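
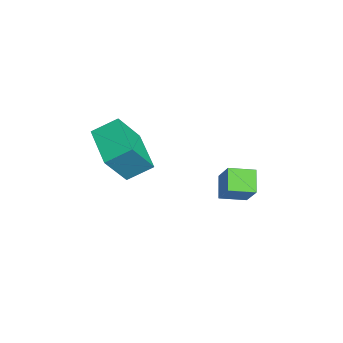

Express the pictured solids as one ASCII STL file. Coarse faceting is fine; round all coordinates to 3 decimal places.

solid 
facet normal -0.595 -0.215 -0.774
outer loop
vertex -0.089 1.67 -2.877
vertex -0.204 2.822 -3.109
vertex 0.828 1.622 -3.569
endloop
endfacet
facet normal 0.097 -0.976 0.196
outer loop
vertex 1.704 1.938 -2.431
vertex -0.089 1.67 -2.877
vertex 0.828 1.622 -3.569
endloop
endfacet
facet normal -0.595 -0.215 -0.774
outer loop
vertex 0.828 1.622 -3.569
vertex -0.204 2.822 -3.109
vertex 0.714 2.773 -3.801
endloop
endfacet
facet normal 0.797 -0.042 -0.602
outer loop
vertex 0.714 2.773 -3.801
vertex 1.704 1.938 -2.431
vertex 0.828 1.622 -3.569
endloop
endfacet
facet normal -0.797 0.042 0.602
outer loop
vertex -0.089 1.67 -2.877
vertex 0.672 3.138 -1.971
vertex -0.204 2.822 -3.109
endloop
endfacet
facet normal 0.097 -0.976 0.197
outer loop
vertex 0.786 1.987 -1.739
vertex -0.089 1.67 -2.877
vertex 1.704 1.938 -2.431
endloop
endfacet
facet normal -0.798 0.042 0.602
outer loop
vertex 0.786 1.987 -1.739
vertex 0.672 3.138 -1.971
vertex -0.089 1.67 -2.877
endloop
endfacet
facet normal -0.096 0.976 -0.197
outer loop
vertex -0.204 2.822 -3.109
vertex 0.672 3.138 -1.971
vertex 0.714 2.773 -3.801
endloop
endfacet
facet normal 0.798 -0.042 -0.602
outer loop
vertex 1.589 3.09 -2.663
vertex 1.704 1.938 -2.431
vertex 0.714 2.773 -3.801
endloop
endfacet
facet normal -0.097 0.976 -0.197
outer loop
vertex 0.714 2.773 -3.801
vertex 0.672 3.138 -1.971
vertex 1.589 3.09 -2.663
endloop
endfacet
facet normal 0.595 0.215 0.774
outer loop
vertex 1.589 3.09 -2.663
vertex 0.786 1.987 -1.739
vertex 1.704 1.938 -2.431
endloop
endfacet
facet normal 0.595 0.215 0.774
outer loop
vertex 0.672 3.138 -1.971
vertex 0.786 1.987 -1.739
vertex 1.589 3.09 -2.663
endloop
endfacet
facet normal -0.929 -0.263 0.262
outer loop
vertex 2.74 -3.427 1.969
vertex 2.621 -2.371 2.607
vertex 2.088 -2.602 0.483
endloop
endfacet
facet normal 0.096 -0.852 -0.515
outer loop
vertex 3.899 -2.089 -0.027
vertex 2.74 -3.427 1.969
vertex 2.088 -2.602 0.483
endloop
endfacet
facet normal -0.929 -0.263 0.262
outer loop
vertex 2.088 -2.602 0.483
vertex 2.621 -2.371 2.607
vertex 1.969 -1.546 1.122
endloop
endfacet
facet normal -0.358 0.453 -0.816
outer loop
vertex 1.969 -1.546 1.122
vertex 3.899 -2.089 -0.027
vertex 2.088 -2.602 0.483
endloop
endfacet
facet normal 0.358 -0.453 0.816
outer loop
vertex 2.74 -3.427 1.969
vertex 4.432 -1.858 2.097
vertex 2.621 -2.371 2.607
endloop
endfacet
facet normal 0.096 -0.852 -0.515
outer loop
vertex 4.551 -2.914 1.458
vertex 2.74 -3.427 1.969
vertex 3.899 -2.089 -0.027
endloop
endfacet
facet normal 0.359 -0.453 0.816
outer loop
vertex 4.551 -2.914 1.458
vertex 4.432 -1.858 2.097
vertex 2.74 -3.427 1.969
endloop
endfacet
facet normal -0.096 0.852 0.515
outer loop
vertex 2.621 -2.371 2.607
vertex 4.432 -1.858 2.097
vertex 1.969 -1.546 1.122
endloop
endfacet
facet normal -0.359 0.453 -0.816
outer loop
vertex 3.78 -1.033 0.611
vertex 3.899 -2.089 -0.027
vertex 1.969 -1.546 1.122
endloop
endfacet
facet normal -0.096 0.852 0.515
outer loop
vertex 1.969 -1.546 1.122
vertex 4.432 -1.858 2.097
vertex 3.78 -1.033 0.611
endloop
endfacet
facet normal 0.929 0.263 -0.262
outer loop
vertex 3.78 -1.033 0.611
vertex 4.551 -2.914 1.458
vertex 3.899 -2.089 -0.027
endloop
endfacet
facet normal 0.929 0.263 -0.262
outer loop
vertex 4.432 -1.858 2.097
vertex 4.551 -2.914 1.458
vertex 3.78 -1.033 0.611
endloop
endfacet

endsolid


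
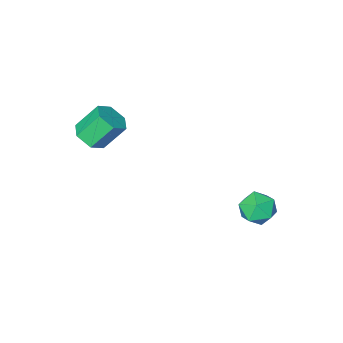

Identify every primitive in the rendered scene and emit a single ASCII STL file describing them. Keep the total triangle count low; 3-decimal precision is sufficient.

solid 
facet normal 0.569 -0.274 -0.776
outer loop
vertex 3.095 -0.234 3.541
vertex 2.52 -0.338 3.156
vertex 2.829 0.29 3.161
endloop
endfacet
facet normal 0.729 0.604 0.322
outer loop
vertex 3.095 -0.234 3.541
vertex 2.829 0.29 3.161
vertex 2.355 0.122 4.549
endloop
endfacet
facet normal 0.729 0.604 0.322
outer loop
vertex 2.355 0.122 4.549
vertex 2.829 0.29 3.161
vertex 2.089 0.646 4.169
endloop
endfacet
facet normal -0.569 0.274 0.776
outer loop
vertex 2.355 0.122 4.549
vertex 2.089 0.646 4.169
vertex 1.78 0.018 4.164
endloop
endfacet
facet normal 0.569 -0.274 -0.776
outer loop
vertex 2.829 0.29 3.161
vertex 2.52 -0.338 3.156
vertex 2.254 0.186 2.776
endloop
endfacet
facet normal 0.035 0.950 -0.310
outer loop
vertex 2.829 0.29 3.161
vertex 2.254 0.186 2.776
vertex 2.089 0.646 4.169
endloop
endfacet
facet normal 0.035 0.950 -0.310
outer loop
vertex 2.089 0.646 4.169
vertex 2.254 0.186 2.776
vertex 1.514 0.542 3.784
endloop
endfacet
facet normal -0.569 0.274 0.776
outer loop
vertex 2.089 0.646 4.169
vertex 1.514 0.542 3.784
vertex 1.78 0.018 4.164
endloop
endfacet
facet normal 0.569 -0.274 -0.776
outer loop
vertex 2.254 0.186 2.776
vertex 2.52 -0.338 3.156
vertex 1.945 -0.442 2.771
endloop
endfacet
facet normal -0.694 0.346 -0.632
outer loop
vertex 2.254 0.186 2.776
vertex 1.945 -0.442 2.771
vertex 1.514 0.542 3.784
endloop
endfacet
facet normal -0.694 0.346 -0.632
outer loop
vertex 1.514 0.542 3.784
vertex 1.945 -0.442 2.771
vertex 1.205 -0.086 3.779
endloop
endfacet
facet normal -0.569 0.274 0.776
outer loop
vertex 1.514 0.542 3.784
vertex 1.205 -0.086 3.779
vertex 1.78 0.018 4.164
endloop
endfacet
facet normal 0.569 -0.274 -0.776
outer loop
vertex 1.945 -0.442 2.771
vertex 2.52 -0.338 3.156
vertex 2.211 -0.966 3.151
endloop
endfacet
facet normal -0.729 -0.604 -0.322
outer loop
vertex 1.945 -0.442 2.771
vertex 2.211 -0.966 3.151
vertex 1.205 -0.086 3.779
endloop
endfacet
facet normal -0.729 -0.604 -0.322
outer loop
vertex 1.205 -0.086 3.779
vertex 2.211 -0.966 3.151
vertex 1.471 -0.61 4.159
endloop
endfacet
facet normal -0.569 0.274 0.776
outer loop
vertex 1.205 -0.086 3.779
vertex 1.471 -0.61 4.159
vertex 1.78 0.018 4.164
endloop
endfacet
facet normal 0.569 -0.274 -0.776
outer loop
vertex 2.211 -0.966 3.151
vertex 2.52 -0.338 3.156
vertex 2.786 -0.862 3.536
endloop
endfacet
facet normal -0.035 -0.950 0.310
outer loop
vertex 2.211 -0.966 3.151
vertex 2.786 -0.862 3.536
vertex 1.471 -0.61 4.159
endloop
endfacet
facet normal -0.035 -0.950 0.310
outer loop
vertex 1.471 -0.61 4.159
vertex 2.786 -0.862 3.536
vertex 2.046 -0.506 4.544
endloop
endfacet
facet normal -0.569 0.274 0.776
outer loop
vertex 1.471 -0.61 4.159
vertex 2.046 -0.506 4.544
vertex 1.78 0.018 4.164
endloop
endfacet
facet normal 0.569 -0.274 -0.776
outer loop
vertex 2.786 -0.862 3.536
vertex 2.52 -0.338 3.156
vertex 3.095 -0.234 3.541
endloop
endfacet
facet normal 0.694 -0.346 0.632
outer loop
vertex 2.786 -0.862 3.536
vertex 3.095 -0.234 3.541
vertex 2.046 -0.506 4.544
endloop
endfacet
facet normal 0.694 -0.346 0.632
outer loop
vertex 2.046 -0.506 4.544
vertex 3.095 -0.234 3.541
vertex 2.355 0.122 4.549
endloop
endfacet
facet normal -0.569 0.274 0.776
outer loop
vertex 2.046 -0.506 4.544
vertex 2.355 0.122 4.549
vertex 1.78 0.018 4.164
endloop
endfacet
facet normal -0.661 -0.245 0.709
outer loop
vertex -2.73 3.69 0.118
vertex -2.884 3.004 -0.262
vertex -2.305 3.034 0.288
endloop
endfacet
facet normal -0.140 0.162 0.977
outer loop
vertex -2.73 3.69 0.118
vertex -2.305 3.034 0.288
vertex -1.94 3.742 0.223
endloop
endfacet
facet normal -0.133 0.778 0.614
outer loop
vertex -2.73 3.69 0.118
vertex -1.94 3.742 0.223
vertex -2.292 4.148 -0.368
endloop
endfacet
facet normal -0.650 0.750 0.122
outer loop
vertex -2.73 3.69 0.118
vertex -2.292 4.148 -0.368
vertex -2.875 3.692 -0.668
endloop
endfacet
facet normal -0.976 0.119 0.180
outer loop
vertex -2.73 3.69 0.118
vertex -2.875 3.692 -0.668
vertex -2.884 3.004 -0.262
endloop
endfacet
facet normal 0.480 -0.169 0.861
outer loop
vertex -1.94 3.742 0.223
vertex -2.305 3.034 0.288
vertex -1.605 3.088 -0.092
endloop
endfacet
facet normal -0.363 -0.828 0.427
outer loop
vertex -2.305 3.034 0.288
vertex -2.884 3.004 -0.262
vertex -2.188 2.632 -0.392
endloop
endfacet
facet normal -0.872 -0.241 -0.427
outer loop
vertex -2.884 3.004 -0.262
vertex -2.875 3.692 -0.668
vertex -2.54 3.038 -0.983
endloop
endfacet
facet normal -0.343 0.782 -0.521
outer loop
vertex -2.875 3.692 -0.668
vertex -2.292 4.148 -0.368
vertex -2.175 3.746 -1.048
endloop
endfacet
facet normal 0.493 0.826 0.274
outer loop
vertex -2.292 4.148 -0.368
vertex -1.94 3.742 0.223
vertex -1.596 3.776 -0.498
endloop
endfacet
facet normal 0.650 -0.750 -0.122
outer loop
vertex -1.75 3.09 -0.878
vertex -1.605 3.088 -0.092
vertex -2.188 2.632 -0.392
endloop
endfacet
facet normal 0.133 -0.778 -0.614
outer loop
vertex -1.75 3.09 -0.878
vertex -2.188 2.632 -0.392
vertex -2.54 3.038 -0.983
endloop
endfacet
facet normal 0.140 -0.162 -0.977
outer loop
vertex -1.75 3.09 -0.878
vertex -2.54 3.038 -0.983
vertex -2.175 3.746 -1.048
endloop
endfacet
facet normal 0.661 0.245 -0.709
outer loop
vertex -1.75 3.09 -0.878
vertex -2.175 3.746 -1.048
vertex -1.596 3.776 -0.498
endloop
endfacet
facet normal 0.976 -0.119 -0.180
outer loop
vertex -1.75 3.09 -0.878
vertex -1.596 3.776 -0.498
vertex -1.605 3.088 -0.092
endloop
endfacet
facet normal 0.343 -0.782 0.521
outer loop
vertex -2.188 2.632 -0.392
vertex -1.605 3.088 -0.092
vertex -2.305 3.034 0.288
endloop
endfacet
facet normal -0.493 -0.826 -0.274
outer loop
vertex -2.54 3.038 -0.983
vertex -2.188 2.632 -0.392
vertex -2.884 3.004 -0.262
endloop
endfacet
facet normal -0.480 0.169 -0.861
outer loop
vertex -2.175 3.746 -1.048
vertex -2.54 3.038 -0.983
vertex -2.875 3.692 -0.668
endloop
endfacet
facet normal 0.363 0.828 -0.427
outer loop
vertex -1.596 3.776 -0.498
vertex -2.175 3.746 -1.048
vertex -2.292 4.148 -0.368
endloop
endfacet
facet normal 0.872 0.241 0.427
outer loop
vertex -1.605 3.088 -0.092
vertex -1.596 3.776 -0.498
vertex -1.94 3.742 0.223
endloop
endfacet

endsolid


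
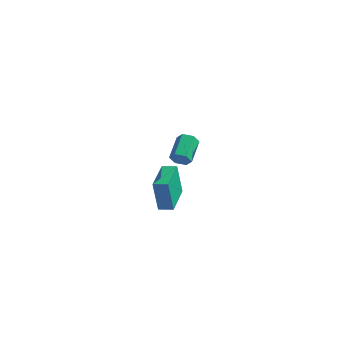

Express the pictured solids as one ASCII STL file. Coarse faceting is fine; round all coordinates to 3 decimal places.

solid 
facet normal -0.959 -0.229 -0.166
outer loop
vertex 2.891 -4.887 4.949
vertex 2.422 -2.824 4.815
vertex 3.243 -4.935 2.98
endloop
endfacet
facet normal 0.221 -0.973 0.063
outer loop
vertex 4.078 -4.736 3.125
vertex 2.891 -4.887 4.949
vertex 3.243 -4.935 2.98
endloop
endfacet
facet normal -0.959 -0.228 -0.166
outer loop
vertex 3.243 -4.935 2.98
vertex 2.422 -2.824 4.815
vertex 2.775 -2.872 2.847
endloop
endfacet
facet normal 0.176 -0.023 -0.984
outer loop
vertex 2.775 -2.872 2.847
vertex 4.078 -4.736 3.125
vertex 3.243 -4.935 2.98
endloop
endfacet
facet normal -0.177 0.024 0.984
outer loop
vertex 2.891 -4.887 4.949
vertex 3.257 -2.625 4.96
vertex 2.422 -2.824 4.815
endloop
endfacet
facet normal 0.221 -0.973 0.063
outer loop
vertex 3.725 -4.688 5.093
vertex 2.891 -4.887 4.949
vertex 4.078 -4.736 3.125
endloop
endfacet
facet normal -0.176 0.024 0.984
outer loop
vertex 3.725 -4.688 5.093
vertex 3.257 -2.625 4.96
vertex 2.891 -4.887 4.949
endloop
endfacet
facet normal -0.221 0.973 -0.063
outer loop
vertex 2.422 -2.824 4.815
vertex 3.257 -2.625 4.96
vertex 2.775 -2.872 2.847
endloop
endfacet
facet normal 0.176 -0.024 -0.984
outer loop
vertex 3.609 -2.673 2.991
vertex 4.078 -4.736 3.125
vertex 2.775 -2.872 2.847
endloop
endfacet
facet normal -0.221 0.973 -0.063
outer loop
vertex 2.775 -2.872 2.847
vertex 3.257 -2.625 4.96
vertex 3.609 -2.673 2.991
endloop
endfacet
facet normal 0.959 0.229 0.166
outer loop
vertex 3.609 -2.673 2.991
vertex 3.725 -4.688 5.093
vertex 4.078 -4.736 3.125
endloop
endfacet
facet normal 0.959 0.228 0.166
outer loop
vertex 3.257 -2.625 4.96
vertex 3.725 -4.688 5.093
vertex 3.609 -2.673 2.991
endloop
endfacet
facet normal 0.165 -0.925 -0.342
outer loop
vertex 1.306 2.599 1.433
vertex 0.884 2.721 0.9
vertex 1.558 2.861 0.847
endloop
endfacet
facet normal 0.916 0.015 0.401
outer loop
vertex 1.306 2.599 1.433
vertex 1.558 2.861 0.847
vertex 1.017 4.217 2.032
endloop
endfacet
facet normal 0.916 0.015 0.401
outer loop
vertex 1.017 4.217 2.032
vertex 1.558 2.861 0.847
vertex 1.269 4.479 1.446
endloop
endfacet
facet normal -0.165 0.925 0.343
outer loop
vertex 1.017 4.217 2.032
vertex 1.269 4.479 1.446
vertex 0.596 4.339 1.5
endloop
endfacet
facet normal 0.165 -0.925 -0.342
outer loop
vertex 1.558 2.861 0.847
vertex 0.884 2.721 0.9
vertex 1.137 2.983 0.314
endloop
endfacet
facet normal 0.775 0.336 -0.535
outer loop
vertex 1.558 2.861 0.847
vertex 1.137 2.983 0.314
vertex 1.269 4.479 1.446
endloop
endfacet
facet normal 0.775 0.336 -0.535
outer loop
vertex 1.269 4.479 1.446
vertex 1.137 2.983 0.314
vertex 0.848 4.601 0.913
endloop
endfacet
facet normal -0.165 0.925 0.342
outer loop
vertex 1.269 4.479 1.446
vertex 0.848 4.601 0.913
vertex 0.596 4.339 1.5
endloop
endfacet
facet normal 0.165 -0.925 -0.342
outer loop
vertex 1.137 2.983 0.314
vertex 0.884 2.721 0.9
vertex 0.463 2.843 0.368
endloop
endfacet
facet normal -0.142 0.321 -0.936
outer loop
vertex 1.137 2.983 0.314
vertex 0.463 2.843 0.368
vertex 0.848 4.601 0.913
endloop
endfacet
facet normal -0.142 0.321 -0.936
outer loop
vertex 0.848 4.601 0.913
vertex 0.463 2.843 0.368
vertex 0.174 4.461 0.967
endloop
endfacet
facet normal -0.165 0.925 0.342
outer loop
vertex 0.848 4.601 0.913
vertex 0.174 4.461 0.967
vertex 0.596 4.339 1.5
endloop
endfacet
facet normal 0.165 -0.925 -0.343
outer loop
vertex 0.463 2.843 0.368
vertex 0.884 2.721 0.9
vertex 0.211 2.581 0.954
endloop
endfacet
facet normal -0.916 -0.015 -0.401
outer loop
vertex 0.463 2.843 0.368
vertex 0.211 2.581 0.954
vertex 0.174 4.461 0.967
endloop
endfacet
facet normal -0.916 -0.015 -0.401
outer loop
vertex 0.174 4.461 0.967
vertex 0.211 2.581 0.954
vertex -0.078 4.199 1.553
endloop
endfacet
facet normal -0.165 0.925 0.342
outer loop
vertex 0.174 4.461 0.967
vertex -0.078 4.199 1.553
vertex 0.596 4.339 1.5
endloop
endfacet
facet normal 0.165 -0.925 -0.342
outer loop
vertex 0.211 2.581 0.954
vertex 0.884 2.721 0.9
vertex 0.632 2.459 1.487
endloop
endfacet
facet normal -0.775 -0.336 0.535
outer loop
vertex 0.211 2.581 0.954
vertex 0.632 2.459 1.487
vertex -0.078 4.199 1.553
endloop
endfacet
facet normal -0.775 -0.336 0.535
outer loop
vertex -0.078 4.199 1.553
vertex 0.632 2.459 1.487
vertex 0.343 4.077 2.086
endloop
endfacet
facet normal -0.165 0.925 0.342
outer loop
vertex -0.078 4.199 1.553
vertex 0.343 4.077 2.086
vertex 0.596 4.339 1.5
endloop
endfacet
facet normal 0.165 -0.925 -0.342
outer loop
vertex 0.632 2.459 1.487
vertex 0.884 2.721 0.9
vertex 1.306 2.599 1.433
endloop
endfacet
facet normal 0.142 -0.321 0.936
outer loop
vertex 0.632 2.459 1.487
vertex 1.306 2.599 1.433
vertex 0.343 4.077 2.086
endloop
endfacet
facet normal 0.142 -0.321 0.936
outer loop
vertex 0.343 4.077 2.086
vertex 1.306 2.599 1.433
vertex 1.017 4.217 2.032
endloop
endfacet
facet normal -0.165 0.925 0.342
outer loop
vertex 0.343 4.077 2.086
vertex 1.017 4.217 2.032
vertex 0.596 4.339 1.5
endloop
endfacet

endsolid


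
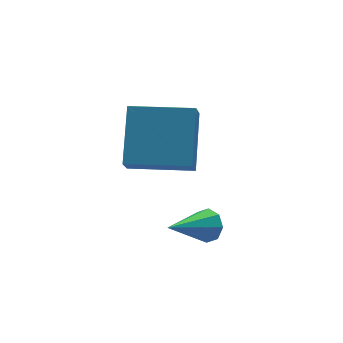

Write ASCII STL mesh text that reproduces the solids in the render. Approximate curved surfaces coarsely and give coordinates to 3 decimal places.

solid 
facet normal 0.861 0.155 -0.484
outer loop
vertex 2.061 -3.758 0.711
vertex 1.751 -3.612 0.206
vertex 1.965 -3.302 0.686
endloop
endfacet
facet normal 0.185 0.093 0.978
outer loop
vertex 2.061 -3.758 0.711
vertex 1.965 -3.302 0.686
vertex 0.209 -3.888 1.074
endloop
endfacet
facet normal 0.861 0.156 -0.484
outer loop
vertex 1.965 -3.302 0.686
vertex 1.751 -3.612 0.206
vertex 1.743 -3.027 0.38
endloop
endfacet
facet normal -0.083 0.711 0.699
outer loop
vertex 1.965 -3.302 0.686
vertex 1.743 -3.027 0.38
vertex 0.209 -3.888 1.074
endloop
endfacet
facet normal 0.861 0.156 -0.484
outer loop
vertex 1.743 -3.027 0.38
vertex 1.751 -3.612 0.206
vertex 1.526 -3.095 -0.028
endloop
endfacet
facet normal -0.455 0.886 0.094
outer loop
vertex 1.743 -3.027 0.38
vertex 1.526 -3.095 -0.028
vertex 0.209 -3.888 1.074
endloop
endfacet
facet normal 0.860 0.154 -0.486
outer loop
vertex 1.526 -3.095 -0.028
vertex 1.751 -3.612 0.206
vertex 1.44 -3.466 -0.298
endloop
endfacet
facet normal -0.711 0.514 -0.480
outer loop
vertex 1.526 -3.095 -0.028
vertex 1.44 -3.466 -0.298
vertex 0.209 -3.888 1.074
endloop
endfacet
facet normal 0.860 0.154 -0.486
outer loop
vertex 1.44 -3.466 -0.298
vertex 1.751 -3.612 0.206
vertex 1.536 -3.922 -0.273
endloop
endfacet
facet normal -0.702 -0.186 -0.687
outer loop
vertex 1.44 -3.466 -0.298
vertex 1.536 -3.922 -0.273
vertex 0.209 -3.888 1.074
endloop
endfacet
facet normal 0.860 0.154 -0.486
outer loop
vertex 1.536 -3.922 -0.273
vertex 1.751 -3.612 0.206
vertex 1.758 -4.197 0.033
endloop
endfacet
facet normal -0.434 -0.804 -0.407
outer loop
vertex 1.536 -3.922 -0.273
vertex 1.758 -4.197 0.033
vertex 0.209 -3.888 1.074
endloop
endfacet
facet normal 0.861 0.154 -0.485
outer loop
vertex 1.758 -4.197 0.033
vertex 1.751 -3.612 0.206
vertex 1.975 -4.129 0.44
endloop
endfacet
facet normal -0.063 -0.978 0.197
outer loop
vertex 1.758 -4.197 0.033
vertex 1.975 -4.129 0.44
vertex 0.209 -3.888 1.074
endloop
endfacet
facet normal 0.861 0.154 -0.484
outer loop
vertex 1.975 -4.129 0.44
vertex 1.751 -3.612 0.206
vertex 2.061 -3.758 0.711
endloop
endfacet
facet normal 0.194 -0.608 0.770
outer loop
vertex 1.975 -4.129 0.44
vertex 2.061 -3.758 0.711
vertex 0.209 -3.888 1.074
endloop
endfacet
facet normal -0.404 -0.495 0.769
outer loop
vertex 2.97 -0.85 3.242
vertex 1.245 0.414 3.149
vertex 2.03 -2.233 1.859
endloop
endfacet
facet normal 0.805 -0.591 0.044
outer loop
vertex 2.455 -1.714 1.051
vertex 2.97 -0.85 3.242
vertex 2.03 -2.233 1.859
endloop
endfacet
facet normal -0.404 -0.495 0.769
outer loop
vertex 2.03 -2.233 1.859
vertex 1.245 0.414 3.149
vertex 0.306 -0.97 1.766
endloop
endfacet
facet normal -0.433 -0.638 -0.637
outer loop
vertex 0.306 -0.97 1.766
vertex 2.455 -1.714 1.051
vertex 2.03 -2.233 1.859
endloop
endfacet
facet normal 0.433 0.638 0.637
outer loop
vertex 2.97 -0.85 3.242
vertex 1.67 0.933 2.341
vertex 1.245 0.414 3.149
endloop
endfacet
facet normal 0.806 -0.590 0.043
outer loop
vertex 3.394 -0.33 2.434
vertex 2.97 -0.85 3.242
vertex 2.455 -1.714 1.051
endloop
endfacet
facet normal 0.433 0.638 0.637
outer loop
vertex 3.394 -0.33 2.434
vertex 1.67 0.933 2.341
vertex 2.97 -0.85 3.242
endloop
endfacet
facet normal -0.806 0.591 -0.044
outer loop
vertex 1.245 0.414 3.149
vertex 1.67 0.933 2.341
vertex 0.306 -0.97 1.766
endloop
endfacet
facet normal -0.433 -0.638 -0.637
outer loop
vertex 0.73 -0.45 0.958
vertex 2.455 -1.714 1.051
vertex 0.306 -0.97 1.766
endloop
endfacet
facet normal -0.806 0.591 -0.043
outer loop
vertex 0.306 -0.97 1.766
vertex 1.67 0.933 2.341
vertex 0.73 -0.45 0.958
endloop
endfacet
facet normal 0.404 0.495 -0.769
outer loop
vertex 0.73 -0.45 0.958
vertex 3.394 -0.33 2.434
vertex 2.455 -1.714 1.051
endloop
endfacet
facet normal 0.404 0.495 -0.769
outer loop
vertex 1.67 0.933 2.341
vertex 3.394 -0.33 2.434
vertex 0.73 -0.45 0.958
endloop
endfacet

endsolid


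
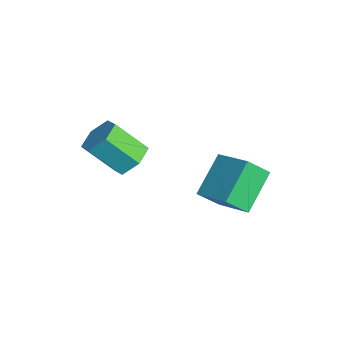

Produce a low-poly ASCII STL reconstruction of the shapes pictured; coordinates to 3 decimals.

solid 
facet normal -0.854 -0.368 -0.368
outer loop
vertex 2.27 2.159 3.806
vertex 2.264 3.05 2.93
vertex 3.291 0.989 2.609
endloop
endfacet
facet normal 0.005 -0.713 0.701
outer loop
vertex 4.776 1.63 3.25
vertex 2.27 2.159 3.806
vertex 3.291 0.989 2.609
endloop
endfacet
facet normal -0.854 -0.368 -0.368
outer loop
vertex 3.291 0.989 2.609
vertex 2.264 3.05 2.93
vertex 3.284 1.881 1.733
endloop
endfacet
facet normal 0.521 -0.596 -0.611
outer loop
vertex 3.284 1.881 1.733
vertex 4.776 1.63 3.25
vertex 3.291 0.989 2.609
endloop
endfacet
facet normal -0.521 0.597 0.610
outer loop
vertex 2.27 2.159 3.806
vertex 3.749 3.691 3.571
vertex 2.264 3.05 2.93
endloop
endfacet
facet normal 0.005 -0.713 0.701
outer loop
vertex 3.756 2.799 4.447
vertex 2.27 2.159 3.806
vertex 4.776 1.63 3.25
endloop
endfacet
facet normal -0.520 0.596 0.611
outer loop
vertex 3.756 2.799 4.447
vertex 3.749 3.691 3.571
vertex 2.27 2.159 3.806
endloop
endfacet
facet normal -0.005 0.713 -0.701
outer loop
vertex 2.264 3.05 2.93
vertex 3.749 3.691 3.571
vertex 3.284 1.881 1.733
endloop
endfacet
facet normal 0.520 -0.597 -0.611
outer loop
vertex 4.77 2.521 2.374
vertex 4.776 1.63 3.25
vertex 3.284 1.881 1.733
endloop
endfacet
facet normal -0.005 0.713 -0.701
outer loop
vertex 3.284 1.881 1.733
vertex 3.749 3.691 3.571
vertex 4.77 2.521 2.374
endloop
endfacet
facet normal 0.854 0.368 0.368
outer loop
vertex 4.77 2.521 2.374
vertex 3.756 2.799 4.447
vertex 4.776 1.63 3.25
endloop
endfacet
facet normal 0.854 0.368 0.368
outer loop
vertex 3.749 3.691 3.571
vertex 3.756 2.799 4.447
vertex 4.77 2.521 2.374
endloop
endfacet
facet normal 0.284 0.637 -0.716
outer loop
vertex 1.562 -0.717 3.395
vertex 0.755 -0.796 3.005
vertex 0.894 -0.16 3.626
endloop
endfacet
facet normal 0.607 0.459 0.648
outer loop
vertex 1.562 -0.717 3.395
vertex 0.894 -0.16 3.626
vertex 1.052 -1.864 4.685
endloop
endfacet
facet normal 0.607 0.459 0.649
outer loop
vertex 1.052 -1.864 4.685
vertex 0.894 -0.16 3.626
vertex 0.384 -1.308 4.916
endloop
endfacet
facet normal -0.283 -0.638 0.716
outer loop
vertex 1.052 -1.864 4.685
vertex 0.384 -1.308 4.916
vertex 0.245 -1.944 4.295
endloop
endfacet
facet normal 0.283 0.638 -0.716
outer loop
vertex 0.894 -0.16 3.626
vertex 0.755 -0.796 3.005
vertex 0.087 -0.239 3.237
endloop
endfacet
facet normal -0.339 0.765 0.547
outer loop
vertex 0.894 -0.16 3.626
vertex 0.087 -0.239 3.237
vertex 0.384 -1.308 4.916
endloop
endfacet
facet normal -0.339 0.765 0.547
outer loop
vertex 0.384 -1.308 4.916
vertex 0.087 -0.239 3.237
vertex -0.423 -1.387 4.526
endloop
endfacet
facet normal -0.284 -0.637 0.716
outer loop
vertex 0.384 -1.308 4.916
vertex -0.423 -1.387 4.526
vertex 0.245 -1.944 4.295
endloop
endfacet
facet normal 0.283 0.638 -0.716
outer loop
vertex 0.087 -0.239 3.237
vertex 0.755 -0.796 3.005
vertex -0.052 -0.876 2.615
endloop
endfacet
facet normal -0.947 0.306 -0.102
outer loop
vertex 0.087 -0.239 3.237
vertex -0.052 -0.876 2.615
vertex -0.423 -1.387 4.526
endloop
endfacet
facet normal -0.946 0.306 -0.102
outer loop
vertex -0.423 -1.387 4.526
vertex -0.052 -0.876 2.615
vertex -0.562 -2.023 3.905
endloop
endfacet
facet normal -0.284 -0.637 0.716
outer loop
vertex -0.423 -1.387 4.526
vertex -0.562 -2.023 3.905
vertex 0.245 -1.944 4.295
endloop
endfacet
facet normal 0.283 0.638 -0.716
outer loop
vertex -0.052 -0.876 2.615
vertex 0.755 -0.796 3.005
vertex 0.616 -1.432 2.384
endloop
endfacet
facet normal -0.607 -0.460 -0.649
outer loop
vertex -0.052 -0.876 2.615
vertex 0.616 -1.432 2.384
vertex -0.562 -2.023 3.905
endloop
endfacet
facet normal -0.607 -0.459 -0.649
outer loop
vertex -0.562 -2.023 3.905
vertex 0.616 -1.432 2.384
vertex 0.106 -2.58 3.674
endloop
endfacet
facet normal -0.284 -0.637 0.716
outer loop
vertex -0.562 -2.023 3.905
vertex 0.106 -2.58 3.674
vertex 0.245 -1.944 4.295
endloop
endfacet
facet normal 0.284 0.637 -0.716
outer loop
vertex 0.616 -1.432 2.384
vertex 0.755 -0.796 3.005
vertex 1.423 -1.353 2.774
endloop
endfacet
facet normal 0.339 -0.765 -0.547
outer loop
vertex 0.616 -1.432 2.384
vertex 1.423 -1.353 2.774
vertex 0.106 -2.58 3.674
endloop
endfacet
facet normal 0.339 -0.765 -0.547
outer loop
vertex 0.106 -2.58 3.674
vertex 1.423 -1.353 2.774
vertex 0.913 -2.501 4.063
endloop
endfacet
facet normal -0.283 -0.638 0.716
outer loop
vertex 0.106 -2.58 3.674
vertex 0.913 -2.501 4.063
vertex 0.245 -1.944 4.295
endloop
endfacet
facet normal 0.284 0.637 -0.716
outer loop
vertex 1.423 -1.353 2.774
vertex 0.755 -0.796 3.005
vertex 1.562 -0.717 3.395
endloop
endfacet
facet normal 0.947 -0.306 0.102
outer loop
vertex 1.423 -1.353 2.774
vertex 1.562 -0.717 3.395
vertex 0.913 -2.501 4.063
endloop
endfacet
facet normal 0.947 -0.306 0.102
outer loop
vertex 0.913 -2.501 4.063
vertex 1.562 -0.717 3.395
vertex 1.052 -1.864 4.685
endloop
endfacet
facet normal -0.283 -0.638 0.716
outer loop
vertex 0.913 -2.501 4.063
vertex 1.052 -1.864 4.685
vertex 0.245 -1.944 4.295
endloop
endfacet

endsolid


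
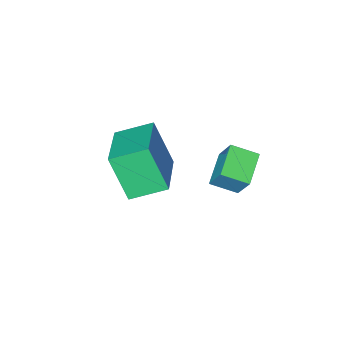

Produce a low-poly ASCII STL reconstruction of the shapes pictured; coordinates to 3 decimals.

solid 
facet normal -0.602 -0.739 -0.302
outer loop
vertex 2.964 -1.431 -2.99
vertex 1.889 -0.756 -2.499
vertex 2.756 -0.619 -4.56
endloop
endfacet
facet normal 0.790 -0.496 -0.361
outer loop
vertex 3.991 0.896 -3.941
vertex 2.964 -1.431 -2.99
vertex 2.756 -0.619 -4.56
endloop
endfacet
facet normal -0.602 -0.739 -0.302
outer loop
vertex 2.756 -0.619 -4.56
vertex 1.889 -0.756 -2.499
vertex 1.682 0.056 -4.07
endloop
endfacet
facet normal -0.116 0.455 -0.883
outer loop
vertex 1.682 0.056 -4.07
vertex 3.991 0.896 -3.941
vertex 2.756 -0.619 -4.56
endloop
endfacet
facet normal 0.117 -0.456 0.882
outer loop
vertex 2.964 -1.431 -2.99
vertex 3.124 0.759 -1.88
vertex 1.889 -0.756 -2.499
endloop
endfacet
facet normal 0.790 -0.496 -0.360
outer loop
vertex 4.198 0.084 -2.37
vertex 2.964 -1.431 -2.99
vertex 3.991 0.896 -3.941
endloop
endfacet
facet normal 0.116 -0.456 0.882
outer loop
vertex 4.198 0.084 -2.37
vertex 3.124 0.759 -1.88
vertex 2.964 -1.431 -2.99
endloop
endfacet
facet normal -0.790 0.496 0.361
outer loop
vertex 1.889 -0.756 -2.499
vertex 3.124 0.759 -1.88
vertex 1.682 0.056 -4.07
endloop
endfacet
facet normal -0.117 0.456 -0.882
outer loop
vertex 2.916 1.571 -3.45
vertex 3.991 0.896 -3.941
vertex 1.682 0.056 -4.07
endloop
endfacet
facet normal -0.790 0.496 0.361
outer loop
vertex 1.682 0.056 -4.07
vertex 3.124 0.759 -1.88
vertex 2.916 1.571 -3.45
endloop
endfacet
facet normal 0.602 0.739 0.303
outer loop
vertex 2.916 1.571 -3.45
vertex 4.198 0.084 -2.37
vertex 3.991 0.896 -3.941
endloop
endfacet
facet normal 0.602 0.739 0.302
outer loop
vertex 3.124 0.759 -1.88
vertex 4.198 0.084 -2.37
vertex 2.916 1.571 -3.45
endloop
endfacet
facet normal -0.737 -0.571 0.361
outer loop
vertex 1.267 2.542 -1.248
vertex 0.612 3.168 -1.594
vertex 1.231 1.913 -2.316
endloop
endfacet
facet normal 0.675 -0.645 0.357
outer loop
vertex 2.108 2.592 -2.746
vertex 1.267 2.542 -1.248
vertex 1.231 1.913 -2.316
endloop
endfacet
facet normal -0.737 -0.571 0.361
outer loop
vertex 1.231 1.913 -2.316
vertex 0.612 3.168 -1.594
vertex 0.576 2.539 -2.662
endloop
endfacet
facet normal -0.030 -0.507 -0.861
outer loop
vertex 0.576 2.539 -2.662
vertex 2.108 2.592 -2.746
vertex 1.231 1.913 -2.316
endloop
endfacet
facet normal 0.030 0.507 0.861
outer loop
vertex 1.267 2.542 -1.248
vertex 1.489 3.847 -2.024
vertex 0.612 3.168 -1.594
endloop
endfacet
facet normal 0.675 -0.645 0.357
outer loop
vertex 2.144 3.221 -1.678
vertex 1.267 2.542 -1.248
vertex 2.108 2.592 -2.746
endloop
endfacet
facet normal 0.030 0.507 0.861
outer loop
vertex 2.144 3.221 -1.678
vertex 1.489 3.847 -2.024
vertex 1.267 2.542 -1.248
endloop
endfacet
facet normal -0.675 0.645 -0.357
outer loop
vertex 0.612 3.168 -1.594
vertex 1.489 3.847 -2.024
vertex 0.576 2.539 -2.662
endloop
endfacet
facet normal -0.030 -0.507 -0.861
outer loop
vertex 1.453 3.218 -3.092
vertex 2.108 2.592 -2.746
vertex 0.576 2.539 -2.662
endloop
endfacet
facet normal -0.675 0.645 -0.357
outer loop
vertex 0.576 2.539 -2.662
vertex 1.489 3.847 -2.024
vertex 1.453 3.218 -3.092
endloop
endfacet
facet normal 0.737 0.571 -0.361
outer loop
vertex 1.453 3.218 -3.092
vertex 2.144 3.221 -1.678
vertex 2.108 2.592 -2.746
endloop
endfacet
facet normal 0.737 0.571 -0.361
outer loop
vertex 1.489 3.847 -2.024
vertex 2.144 3.221 -1.678
vertex 1.453 3.218 -3.092
endloop
endfacet

endsolid


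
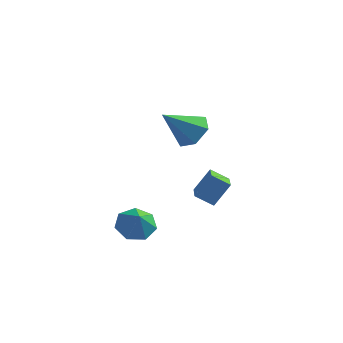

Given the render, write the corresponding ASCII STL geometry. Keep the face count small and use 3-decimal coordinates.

solid 
facet normal -0.421 -0.426 -0.801
outer loop
vertex 0.612 0.263 -1.183
vertex 0.151 1.525 -1.613
vertex 1.433 0.392 -1.683
endloop
endfacet
facet normal 0.326 -0.895 0.305
outer loop
vertex 1.989 0.955 -0.627
vertex 0.612 0.263 -1.183
vertex 1.433 0.392 -1.683
endloop
endfacet
facet normal -0.421 -0.427 -0.800
outer loop
vertex 1.433 0.392 -1.683
vertex 0.151 1.525 -1.613
vertex 0.972 1.654 -2.114
endloop
endfacet
facet normal 0.846 0.133 -0.516
outer loop
vertex 0.972 1.654 -2.114
vertex 1.989 0.955 -0.627
vertex 1.433 0.392 -1.683
endloop
endfacet
facet normal -0.846 -0.133 0.516
outer loop
vertex 0.612 0.263 -1.183
vertex 0.707 2.088 -0.557
vertex 0.151 1.525 -1.613
endloop
endfacet
facet normal 0.327 -0.895 0.305
outer loop
vertex 1.168 0.826 -0.126
vertex 0.612 0.263 -1.183
vertex 1.989 0.955 -0.627
endloop
endfacet
facet normal -0.846 -0.133 0.516
outer loop
vertex 1.168 0.826 -0.126
vertex 0.707 2.088 -0.557
vertex 0.612 0.263 -1.183
endloop
endfacet
facet normal -0.327 0.895 -0.305
outer loop
vertex 0.151 1.525 -1.613
vertex 0.707 2.088 -0.557
vertex 0.972 1.654 -2.114
endloop
endfacet
facet normal 0.846 0.133 -0.516
outer loop
vertex 1.528 2.217 -1.057
vertex 1.989 0.955 -0.627
vertex 0.972 1.654 -2.114
endloop
endfacet
facet normal -0.326 0.895 -0.305
outer loop
vertex 0.972 1.654 -2.114
vertex 0.707 2.088 -0.557
vertex 1.528 2.217 -1.057
endloop
endfacet
facet normal 0.421 0.427 0.800
outer loop
vertex 1.528 2.217 -1.057
vertex 1.168 0.826 -0.126
vertex 1.989 0.955 -0.627
endloop
endfacet
facet normal 0.420 0.427 0.801
outer loop
vertex 0.707 2.088 -0.557
vertex 1.168 0.826 -0.126
vertex 1.528 2.217 -1.057
endloop
endfacet
facet normal -0.334 0.495 -0.802
outer loop
vertex -0.575 -1.149 -2.6
vertex -1.439 -1.38 -2.383
vertex -0.962 -0.638 -2.124
endloop
endfacet
facet normal 0.849 0.182 0.496
outer loop
vertex -0.575 -1.149 -2.6
vertex -0.962 -0.638 -2.124
vertex -1.061 -1.94 -1.477
endloop
endfacet
facet normal -0.334 0.495 -0.802
outer loop
vertex -0.962 -0.638 -2.124
vertex -1.439 -1.38 -2.383
vertex -1.707 -0.686 -1.843
endloop
endfacet
facet normal 0.299 0.406 0.863
outer loop
vertex -0.962 -0.638 -2.124
vertex -1.707 -0.686 -1.843
vertex -1.061 -1.94 -1.477
endloop
endfacet
facet normal -0.334 0.495 -0.802
outer loop
vertex -1.707 -0.686 -1.843
vertex -1.439 -1.38 -2.383
vertex -2.251 -1.257 -1.969
endloop
endfacet
facet normal -0.328 0.105 0.939
outer loop
vertex -1.707 -0.686 -1.843
vertex -2.251 -1.257 -1.969
vertex -1.061 -1.94 -1.477
endloop
endfacet
facet normal -0.334 0.495 -0.802
outer loop
vertex -2.251 -1.257 -1.969
vertex -1.439 -1.38 -2.383
vertex -2.183 -1.921 -2.407
endloop
endfacet
facet normal -0.559 -0.496 0.665
outer loop
vertex -2.251 -1.257 -1.969
vertex -2.183 -1.921 -2.407
vertex -1.061 -1.94 -1.477
endloop
endfacet
facet normal -0.334 0.495 -0.802
outer loop
vertex -2.183 -1.921 -2.407
vertex -1.439 -1.38 -2.383
vertex -1.555 -2.178 -2.827
endloop
endfacet
facet normal -0.221 -0.943 0.247
outer loop
vertex -2.183 -1.921 -2.407
vertex -1.555 -2.178 -2.827
vertex -1.061 -1.94 -1.477
endloop
endfacet
facet normal -0.334 0.495 -0.802
outer loop
vertex -1.555 -2.178 -2.827
vertex -1.439 -1.38 -2.383
vertex -0.839 -1.834 -2.913
endloop
endfacet
facet normal 0.433 -0.901 0.000
outer loop
vertex -1.555 -2.178 -2.827
vertex -0.839 -1.834 -2.913
vertex -1.061 -1.94 -1.477
endloop
endfacet
facet normal -0.334 0.495 -0.802
outer loop
vertex -0.839 -1.834 -2.913
vertex -1.439 -1.38 -2.383
vertex -0.575 -1.149 -2.6
endloop
endfacet
facet normal 0.909 -0.401 0.111
outer loop
vertex -0.839 -1.834 -2.913
vertex -0.575 -1.149 -2.6
vertex -1.061 -1.94 -1.477
endloop
endfacet
facet normal 0.582 0.449 -0.678
outer loop
vertex 0.991 0.548 3.546
vertex 0.615 0.023 2.876
vertex 0.235 0.844 3.093
endloop
endfacet
facet normal -0.236 0.585 0.776
outer loop
vertex 0.991 0.548 3.546
vertex 0.235 0.844 3.093
vertex -0.455 -0.803 4.124
endloop
endfacet
facet normal 0.582 0.449 -0.678
outer loop
vertex 0.235 0.844 3.093
vertex 0.615 0.023 2.876
vertex -0.141 0.319 2.423
endloop
endfacet
facet normal -0.880 0.455 0.138
outer loop
vertex 0.235 0.844 3.093
vertex -0.141 0.319 2.423
vertex -0.455 -0.803 4.124
endloop
endfacet
facet normal 0.582 0.449 -0.678
outer loop
vertex -0.141 0.319 2.423
vertex 0.615 0.023 2.876
vertex 0.239 -0.501 2.206
endloop
endfacet
facet normal -0.877 -0.310 -0.366
outer loop
vertex -0.141 0.319 2.423
vertex 0.239 -0.501 2.206
vertex -0.455 -0.803 4.124
endloop
endfacet
facet normal 0.582 0.450 -0.678
outer loop
vertex 0.239 -0.501 2.206
vertex 0.615 0.023 2.876
vertex 0.996 -0.797 2.659
endloop
endfacet
facet normal -0.231 -0.945 -0.232
outer loop
vertex 0.239 -0.501 2.206
vertex 0.996 -0.797 2.659
vertex -0.455 -0.803 4.124
endloop
endfacet
facet normal 0.582 0.450 -0.678
outer loop
vertex 0.996 -0.797 2.659
vertex 0.615 0.023 2.876
vertex 1.372 -0.273 3.329
endloop
endfacet
facet normal 0.413 -0.815 0.406
outer loop
vertex 0.996 -0.797 2.659
vertex 1.372 -0.273 3.329
vertex -0.455 -0.803 4.124
endloop
endfacet
facet normal 0.582 0.449 -0.678
outer loop
vertex 1.372 -0.273 3.329
vertex 0.615 0.023 2.876
vertex 0.991 0.548 3.546
endloop
endfacet
facet normal 0.411 -0.050 0.910
outer loop
vertex 1.372 -0.273 3.329
vertex 0.991 0.548 3.546
vertex -0.455 -0.803 4.124
endloop
endfacet

endsolid


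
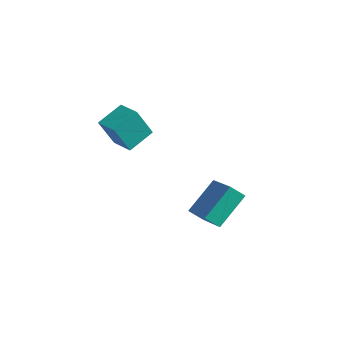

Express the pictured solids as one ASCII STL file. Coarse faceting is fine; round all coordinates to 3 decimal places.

solid 
facet normal -0.551 -0.492 0.674
outer loop
vertex 4.358 2.06 -2.218
vertex 2.941 2.686 -2.92
vertex 4.278 0.64 -3.321
endloop
endfacet
facet normal 0.833 -0.368 0.413
outer loop
vertex 4.719 1.034 -3.86
vertex 4.358 2.06 -2.218
vertex 4.278 0.64 -3.321
endloop
endfacet
facet normal -0.551 -0.492 0.674
outer loop
vertex 4.278 0.64 -3.321
vertex 2.941 2.686 -2.92
vertex 2.861 1.266 -4.023
endloop
endfacet
facet normal -0.045 -0.789 -0.613
outer loop
vertex 2.861 1.266 -4.023
vertex 4.719 1.034 -3.86
vertex 4.278 0.64 -3.321
endloop
endfacet
facet normal 0.045 0.789 0.613
outer loop
vertex 4.358 2.06 -2.218
vertex 3.382 3.08 -3.459
vertex 2.941 2.686 -2.92
endloop
endfacet
facet normal 0.833 -0.368 0.413
outer loop
vertex 4.799 2.454 -2.757
vertex 4.358 2.06 -2.218
vertex 4.719 1.034 -3.86
endloop
endfacet
facet normal 0.045 0.789 0.613
outer loop
vertex 4.799 2.454 -2.757
vertex 3.382 3.08 -3.459
vertex 4.358 2.06 -2.218
endloop
endfacet
facet normal -0.833 0.368 -0.413
outer loop
vertex 2.941 2.686 -2.92
vertex 3.382 3.08 -3.459
vertex 2.861 1.266 -4.023
endloop
endfacet
facet normal -0.045 -0.789 -0.613
outer loop
vertex 3.302 1.66 -4.562
vertex 4.719 1.034 -3.86
vertex 2.861 1.266 -4.023
endloop
endfacet
facet normal -0.833 0.368 -0.413
outer loop
vertex 2.861 1.266 -4.023
vertex 3.382 3.08 -3.459
vertex 3.302 1.66 -4.562
endloop
endfacet
facet normal 0.551 0.492 -0.674
outer loop
vertex 3.302 1.66 -4.562
vertex 4.799 2.454 -2.757
vertex 4.719 1.034 -3.86
endloop
endfacet
facet normal 0.551 0.492 -0.674
outer loop
vertex 3.382 3.08 -3.459
vertex 4.799 2.454 -2.757
vertex 3.302 1.66 -4.562
endloop
endfacet
facet normal -0.971 0.183 -0.155
outer loop
vertex 0.296 -1.116 1.344
vertex 0.432 0.03 1.848
vertex 0.609 -0.574 0.025
endloop
endfacet
facet normal -0.108 -0.910 -0.400
outer loop
vertex 1.648 -0.77 0.192
vertex 0.296 -1.116 1.344
vertex 0.609 -0.574 0.025
endloop
endfacet
facet normal -0.971 0.184 -0.155
outer loop
vertex 0.609 -0.574 0.025
vertex 0.432 0.03 1.848
vertex 0.746 0.573 0.53
endloop
endfacet
facet normal 0.215 0.372 -0.903
outer loop
vertex 0.746 0.573 0.53
vertex 1.648 -0.77 0.192
vertex 0.609 -0.574 0.025
endloop
endfacet
facet normal -0.215 -0.372 0.903
outer loop
vertex 0.296 -1.116 1.344
vertex 1.471 -0.166 2.015
vertex 0.432 0.03 1.848
endloop
endfacet
facet normal -0.109 -0.910 -0.401
outer loop
vertex 1.334 -1.313 1.51
vertex 0.296 -1.116 1.344
vertex 1.648 -0.77 0.192
endloop
endfacet
facet normal -0.215 -0.372 0.903
outer loop
vertex 1.334 -1.313 1.51
vertex 1.471 -0.166 2.015
vertex 0.296 -1.116 1.344
endloop
endfacet
facet normal 0.107 0.910 0.400
outer loop
vertex 0.432 0.03 1.848
vertex 1.471 -0.166 2.015
vertex 0.746 0.573 0.53
endloop
endfacet
facet normal 0.215 0.372 -0.903
outer loop
vertex 1.784 0.376 0.696
vertex 1.648 -0.77 0.192
vertex 0.746 0.573 0.53
endloop
endfacet
facet normal 0.109 0.910 0.400
outer loop
vertex 0.746 0.573 0.53
vertex 1.471 -0.166 2.015
vertex 1.784 0.376 0.696
endloop
endfacet
facet normal 0.971 -0.184 0.156
outer loop
vertex 1.784 0.376 0.696
vertex 1.334 -1.313 1.51
vertex 1.648 -0.77 0.192
endloop
endfacet
facet normal 0.971 -0.184 0.155
outer loop
vertex 1.471 -0.166 2.015
vertex 1.334 -1.313 1.51
vertex 1.784 0.376 0.696
endloop
endfacet

endsolid


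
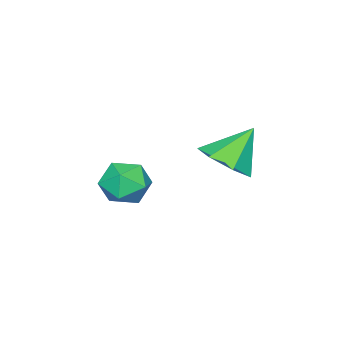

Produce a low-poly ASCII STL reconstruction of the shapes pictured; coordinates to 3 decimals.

solid 
facet normal 0.054 0.002 0.999
outer loop
vertex -2.928 -0.29 -0.602
vertex -2.541 -1.211 -0.621
vertex -1.939 -0.415 -0.655
endloop
endfacet
facet normal 0.123 0.663 0.738
outer loop
vertex -2.928 -0.29 -0.602
vertex -1.939 -0.415 -0.655
vertex -2.384 0.286 -1.21
endloop
endfacet
facet normal -0.461 0.812 0.357
outer loop
vertex -2.928 -0.29 -0.602
vertex -2.384 0.286 -1.21
vertex -3.262 -0.076 -1.519
endloop
endfacet
facet normal -0.892 0.243 0.382
outer loop
vertex -2.928 -0.29 -0.602
vertex -3.262 -0.076 -1.519
vertex -3.359 -1.002 -1.155
endloop
endfacet
facet normal -0.573 -0.257 0.778
outer loop
vertex -2.928 -0.29 -0.602
vertex -3.359 -1.002 -1.155
vertex -2.541 -1.211 -0.621
endloop
endfacet
facet normal 0.683 0.668 0.296
outer loop
vertex -2.384 0.286 -1.21
vertex -1.939 -0.415 -0.655
vertex -1.661 -0.278 -1.605
endloop
endfacet
facet normal 0.571 -0.401 0.716
outer loop
vertex -1.939 -0.415 -0.655
vertex -2.541 -1.211 -0.621
vertex -1.758 -1.204 -1.241
endloop
endfacet
facet normal -0.444 -0.821 0.359
outer loop
vertex -2.541 -1.211 -0.621
vertex -3.359 -1.002 -1.155
vertex -2.636 -1.566 -1.55
endloop
endfacet
facet normal -0.959 -0.010 -0.282
outer loop
vertex -3.359 -1.002 -1.155
vertex -3.262 -0.076 -1.519
vertex -3.081 -0.865 -2.105
endloop
endfacet
facet normal -0.262 0.910 -0.321
outer loop
vertex -3.262 -0.076 -1.519
vertex -2.384 0.286 -1.21
vertex -2.479 -0.069 -2.139
endloop
endfacet
facet normal 0.892 -0.243 -0.382
outer loop
vertex -2.092 -0.99 -2.158
vertex -1.661 -0.278 -1.605
vertex -1.758 -1.204 -1.241
endloop
endfacet
facet normal 0.461 -0.812 -0.357
outer loop
vertex -2.092 -0.99 -2.158
vertex -1.758 -1.204 -1.241
vertex -2.636 -1.566 -1.55
endloop
endfacet
facet normal -0.123 -0.663 -0.738
outer loop
vertex -2.092 -0.99 -2.158
vertex -2.636 -1.566 -1.55
vertex -3.081 -0.865 -2.105
endloop
endfacet
facet normal -0.054 -0.002 -0.999
outer loop
vertex -2.092 -0.99 -2.158
vertex -3.081 -0.865 -2.105
vertex -2.479 -0.069 -2.139
endloop
endfacet
facet normal 0.573 0.257 -0.778
outer loop
vertex -2.092 -0.99 -2.158
vertex -2.479 -0.069 -2.139
vertex -1.661 -0.278 -1.605
endloop
endfacet
facet normal 0.959 0.010 0.282
outer loop
vertex -1.758 -1.204 -1.241
vertex -1.661 -0.278 -1.605
vertex -1.939 -0.415 -0.655
endloop
endfacet
facet normal 0.262 -0.910 0.321
outer loop
vertex -2.636 -1.566 -1.55
vertex -1.758 -1.204 -1.241
vertex -2.541 -1.211 -0.621
endloop
endfacet
facet normal -0.683 -0.668 -0.296
outer loop
vertex -3.081 -0.865 -2.105
vertex -2.636 -1.566 -1.55
vertex -3.359 -1.002 -1.155
endloop
endfacet
facet normal -0.571 0.401 -0.716
outer loop
vertex -2.479 -0.069 -2.139
vertex -3.081 -0.865 -2.105
vertex -3.262 -0.076 -1.519
endloop
endfacet
facet normal 0.444 0.821 -0.359
outer loop
vertex -1.661 -0.278 -1.605
vertex -2.479 -0.069 -2.139
vertex -2.384 0.286 -1.21
endloop
endfacet
facet normal 0.558 -0.279 -0.781
outer loop
vertex -2.445 3.633 0.661
vertex -3.148 2.874 0.43
vertex -3.123 3.878 0.089
endloop
endfacet
facet normal 0.057 0.941 0.335
outer loop
vertex -2.445 3.633 0.661
vertex -3.123 3.878 0.089
vertex -4.092 3.346 1.75
endloop
endfacet
facet normal 0.559 -0.279 -0.781
outer loop
vertex -3.123 3.878 0.089
vertex -3.148 2.874 0.43
vertex -3.819 3.366 -0.226
endloop
endfacet
facet normal -0.570 0.818 -0.070
outer loop
vertex -3.123 3.878 0.089
vertex -3.819 3.366 -0.226
vertex -4.092 3.346 1.75
endloop
endfacet
facet normal 0.559 -0.279 -0.781
outer loop
vertex -3.819 3.366 -0.226
vertex -3.148 2.874 0.43
vertex -4.01 2.484 -0.047
endloop
endfacet
facet normal -0.974 0.184 -0.133
outer loop
vertex -3.819 3.366 -0.226
vertex -4.01 2.484 -0.047
vertex -4.092 3.346 1.75
endloop
endfacet
facet normal 0.559 -0.279 -0.781
outer loop
vertex -4.01 2.484 -0.047
vertex -3.148 2.874 0.43
vertex -3.552 1.896 0.491
endloop
endfacet
facet normal -0.852 -0.486 0.194
outer loop
vertex -4.01 2.484 -0.047
vertex -3.552 1.896 0.491
vertex -4.092 3.346 1.75
endloop
endfacet
facet normal 0.558 -0.279 -0.781
outer loop
vertex -3.552 1.896 0.491
vertex -3.148 2.874 0.43
vertex -2.789 2.044 0.983
endloop
endfacet
facet normal -0.295 -0.687 0.664
outer loop
vertex -3.552 1.896 0.491
vertex -2.789 2.044 0.983
vertex -4.092 3.346 1.75
endloop
endfacet
facet normal 0.559 -0.279 -0.781
outer loop
vertex -2.789 2.044 0.983
vertex -3.148 2.874 0.43
vertex -2.297 2.817 1.059
endloop
endfacet
facet normal 0.277 -0.267 0.923
outer loop
vertex -2.789 2.044 0.983
vertex -2.297 2.817 1.059
vertex -4.092 3.346 1.75
endloop
endfacet
facet normal 0.559 -0.280 -0.781
outer loop
vertex -2.297 2.817 1.059
vertex -3.148 2.874 0.43
vertex -2.445 3.633 0.661
endloop
endfacet
facet normal 0.434 0.457 0.776
outer loop
vertex -2.297 2.817 1.059
vertex -2.445 3.633 0.661
vertex -4.092 3.346 1.75
endloop
endfacet

endsolid


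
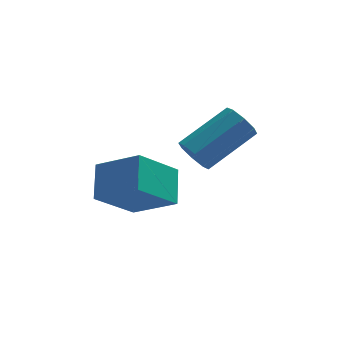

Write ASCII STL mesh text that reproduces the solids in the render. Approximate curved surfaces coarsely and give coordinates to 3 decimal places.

solid 
facet normal -0.773 -0.388 -0.502
outer loop
vertex 0.495 -0.037 -3.298
vertex 0.205 -0.175 -2.745
vertex 0.209 0.328 -3.14
endloop
endfacet
facet normal 0.249 0.542 -0.802
outer loop
vertex 0.495 -0.037 -3.298
vertex 0.209 0.328 -3.14
vertex 1.985 0.714 -2.328
endloop
endfacet
facet normal 0.249 0.542 -0.802
outer loop
vertex 1.985 0.714 -2.328
vertex 0.209 0.328 -3.14
vertex 1.699 1.079 -2.17
endloop
endfacet
facet normal 0.773 0.388 0.503
outer loop
vertex 1.985 0.714 -2.328
vertex 1.699 1.079 -2.17
vertex 1.695 0.575 -1.775
endloop
endfacet
facet normal -0.772 -0.389 -0.503
outer loop
vertex 0.209 0.328 -3.14
vertex 0.205 -0.175 -2.745
vertex -0.08 0.398 -2.751
endloop
endfacet
facet normal -0.237 0.910 -0.340
outer loop
vertex 0.209 0.328 -3.14
vertex -0.08 0.398 -2.751
vertex 1.699 1.079 -2.17
endloop
endfacet
facet normal -0.238 0.910 -0.338
outer loop
vertex 1.699 1.079 -2.17
vertex -0.08 0.398 -2.751
vertex 1.41 1.148 -1.781
endloop
endfacet
facet normal 0.771 0.389 0.504
outer loop
vertex 1.699 1.079 -2.17
vertex 1.41 1.148 -1.781
vertex 1.695 0.575 -1.775
endloop
endfacet
facet normal -0.772 -0.389 -0.503
outer loop
vertex -0.08 0.398 -2.751
vertex 0.205 -0.175 -2.745
vertex -0.202 0.132 -2.358
endloop
endfacet
facet normal -0.585 0.744 0.322
outer loop
vertex -0.08 0.398 -2.751
vertex -0.202 0.132 -2.358
vertex 1.41 1.148 -1.781
endloop
endfacet
facet normal -0.585 0.744 0.322
outer loop
vertex 1.41 1.148 -1.781
vertex -0.202 0.132 -2.358
vertex 1.288 0.882 -1.388
endloop
endfacet
facet normal 0.772 0.389 0.503
outer loop
vertex 1.41 1.148 -1.781
vertex 1.288 0.882 -1.388
vertex 1.695 0.575 -1.775
endloop
endfacet
facet normal -0.772 -0.390 -0.503
outer loop
vertex -0.202 0.132 -2.358
vertex 0.205 -0.175 -2.745
vertex -0.085 -0.314 -2.192
endloop
endfacet
facet normal -0.589 0.142 0.796
outer loop
vertex -0.202 0.132 -2.358
vertex -0.085 -0.314 -2.192
vertex 1.288 0.882 -1.388
endloop
endfacet
facet normal -0.589 0.142 0.795
outer loop
vertex 1.288 0.882 -1.388
vertex -0.085 -0.314 -2.192
vertex 1.405 0.437 -1.222
endloop
endfacet
facet normal 0.772 0.390 0.502
outer loop
vertex 1.288 0.882 -1.388
vertex 1.405 0.437 -1.222
vertex 1.695 0.575 -1.775
endloop
endfacet
facet normal -0.773 -0.388 -0.503
outer loop
vertex -0.085 -0.314 -2.192
vertex 0.205 -0.175 -2.745
vertex 0.201 -0.679 -2.35
endloop
endfacet
facet normal -0.249 -0.542 0.802
outer loop
vertex -0.085 -0.314 -2.192
vertex 0.201 -0.679 -2.35
vertex 1.405 0.437 -1.222
endloop
endfacet
facet normal -0.249 -0.542 0.802
outer loop
vertex 1.405 0.437 -1.222
vertex 0.201 -0.679 -2.35
vertex 1.691 0.072 -1.38
endloop
endfacet
facet normal 0.773 0.388 0.502
outer loop
vertex 1.405 0.437 -1.222
vertex 1.691 0.072 -1.38
vertex 1.695 0.575 -1.775
endloop
endfacet
facet normal -0.771 -0.389 -0.504
outer loop
vertex 0.201 -0.679 -2.35
vertex 0.205 -0.175 -2.745
vertex 0.49 -0.748 -2.739
endloop
endfacet
facet normal 0.238 -0.910 0.339
outer loop
vertex 0.201 -0.679 -2.35
vertex 0.49 -0.748 -2.739
vertex 1.691 0.072 -1.38
endloop
endfacet
facet normal 0.237 -0.910 0.340
outer loop
vertex 1.691 0.072 -1.38
vertex 0.49 -0.748 -2.739
vertex 1.98 0.002 -1.769
endloop
endfacet
facet normal 0.772 0.389 0.503
outer loop
vertex 1.691 0.072 -1.38
vertex 1.98 0.002 -1.769
vertex 1.695 0.575 -1.775
endloop
endfacet
facet normal -0.772 -0.389 -0.503
outer loop
vertex 0.49 -0.748 -2.739
vertex 0.205 -0.175 -2.745
vertex 0.612 -0.482 -3.132
endloop
endfacet
facet normal 0.585 -0.744 -0.322
outer loop
vertex 0.49 -0.748 -2.739
vertex 0.612 -0.482 -3.132
vertex 1.98 0.002 -1.769
endloop
endfacet
facet normal 0.585 -0.744 -0.322
outer loop
vertex 1.98 0.002 -1.769
vertex 0.612 -0.482 -3.132
vertex 2.102 0.268 -2.162
endloop
endfacet
facet normal 0.772 0.389 0.503
outer loop
vertex 1.98 0.002 -1.769
vertex 2.102 0.268 -2.162
vertex 1.695 0.575 -1.775
endloop
endfacet
facet normal -0.772 -0.390 -0.502
outer loop
vertex 0.612 -0.482 -3.132
vertex 0.205 -0.175 -2.745
vertex 0.495 -0.037 -3.298
endloop
endfacet
facet normal 0.589 -0.142 -0.795
outer loop
vertex 0.612 -0.482 -3.132
vertex 0.495 -0.037 -3.298
vertex 2.102 0.268 -2.162
endloop
endfacet
facet normal 0.589 -0.142 -0.795
outer loop
vertex 2.102 0.268 -2.162
vertex 0.495 -0.037 -3.298
vertex 1.985 0.714 -2.328
endloop
endfacet
facet normal 0.772 0.390 0.503
outer loop
vertex 2.102 0.268 -2.162
vertex 1.985 0.714 -2.328
vertex 1.695 0.575 -1.775
endloop
endfacet
facet normal -0.751 0.443 -0.490
outer loop
vertex -2.613 -0.109 -2.995
vertex -1.448 0.602 -4.138
vertex -2.728 -1.144 -3.756
endloop
endfacet
facet normal -0.655 -0.399 0.642
outer loop
vertex -1.512 -1.862 -2.962
vertex -2.613 -0.109 -2.995
vertex -2.728 -1.144 -3.756
endloop
endfacet
facet normal -0.751 0.443 -0.490
outer loop
vertex -2.728 -1.144 -3.756
vertex -1.448 0.602 -4.138
vertex -1.563 -0.434 -4.899
endloop
endfacet
facet normal -0.089 -0.803 -0.590
outer loop
vertex -1.563 -0.434 -4.899
vertex -1.512 -1.862 -2.962
vertex -2.728 -1.144 -3.756
endloop
endfacet
facet normal 0.089 0.803 0.590
outer loop
vertex -2.613 -0.109 -2.995
vertex -0.232 -0.116 -3.344
vertex -1.448 0.602 -4.138
endloop
endfacet
facet normal -0.655 -0.399 0.642
outer loop
vertex -1.397 -0.826 -2.201
vertex -2.613 -0.109 -2.995
vertex -1.512 -1.862 -2.962
endloop
endfacet
facet normal 0.089 0.803 0.589
outer loop
vertex -1.397 -0.826 -2.201
vertex -0.232 -0.116 -3.344
vertex -2.613 -0.109 -2.995
endloop
endfacet
facet normal 0.655 0.399 -0.642
outer loop
vertex -1.448 0.602 -4.138
vertex -0.232 -0.116 -3.344
vertex -1.563 -0.434 -4.899
endloop
endfacet
facet normal -0.088 -0.803 -0.590
outer loop
vertex -0.347 -1.151 -4.105
vertex -1.512 -1.862 -2.962
vertex -1.563 -0.434 -4.899
endloop
endfacet
facet normal 0.655 0.399 -0.642
outer loop
vertex -1.563 -0.434 -4.899
vertex -0.232 -0.116 -3.344
vertex -0.347 -1.151 -4.105
endloop
endfacet
facet normal 0.751 -0.443 0.490
outer loop
vertex -0.347 -1.151 -4.105
vertex -1.397 -0.826 -2.201
vertex -1.512 -1.862 -2.962
endloop
endfacet
facet normal 0.751 -0.443 0.490
outer loop
vertex -0.232 -0.116 -3.344
vertex -1.397 -0.826 -2.201
vertex -0.347 -1.151 -4.105
endloop
endfacet

endsolid


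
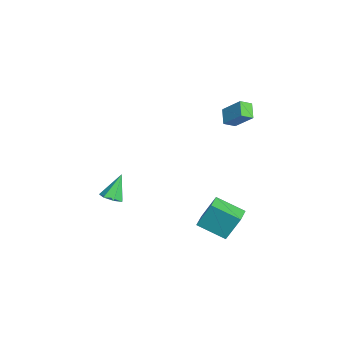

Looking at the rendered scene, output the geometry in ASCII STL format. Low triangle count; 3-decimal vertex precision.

solid 
facet normal -0.958 0.268 -0.101
outer loop
vertex -1.128 2.249 -2.234
vertex -0.554 3.986 -3.066
vertex -1.177 1.385 -4.071
endloop
endfacet
facet normal -0.286 -0.864 0.414
outer loop
vertex -0.066 1.074 -3.954
vertex -1.128 2.249 -2.234
vertex -1.177 1.385 -4.071
endloop
endfacet
facet normal -0.958 0.268 -0.100
outer loop
vertex -1.177 1.385 -4.071
vertex -0.554 3.986 -3.066
vertex -0.603 3.123 -4.903
endloop
endfacet
facet normal -0.024 -0.425 -0.905
outer loop
vertex -0.603 3.123 -4.903
vertex -0.066 1.074 -3.954
vertex -1.177 1.385 -4.071
endloop
endfacet
facet normal 0.024 0.425 0.905
outer loop
vertex -1.128 2.249 -2.234
vertex 0.557 3.675 -2.949
vertex -0.554 3.986 -3.066
endloop
endfacet
facet normal -0.286 -0.864 0.414
outer loop
vertex -0.017 1.937 -2.117
vertex -1.128 2.249 -2.234
vertex -0.066 1.074 -3.954
endloop
endfacet
facet normal 0.024 0.425 0.905
outer loop
vertex -0.017 1.937 -2.117
vertex 0.557 3.675 -2.949
vertex -1.128 2.249 -2.234
endloop
endfacet
facet normal 0.286 0.864 -0.414
outer loop
vertex -0.554 3.986 -3.066
vertex 0.557 3.675 -2.949
vertex -0.603 3.123 -4.903
endloop
endfacet
facet normal -0.024 -0.425 -0.905
outer loop
vertex 0.508 2.811 -4.786
vertex -0.066 1.074 -3.954
vertex -0.603 3.123 -4.903
endloop
endfacet
facet normal 0.286 0.864 -0.414
outer loop
vertex -0.603 3.123 -4.903
vertex 0.557 3.675 -2.949
vertex 0.508 2.811 -4.786
endloop
endfacet
facet normal 0.958 -0.268 0.101
outer loop
vertex 0.508 2.811 -4.786
vertex -0.017 1.937 -2.117
vertex -0.066 1.074 -3.954
endloop
endfacet
facet normal 0.958 -0.268 0.101
outer loop
vertex 0.557 3.675 -2.949
vertex -0.017 1.937 -2.117
vertex 0.508 2.811 -4.786
endloop
endfacet
facet normal -0.406 -0.579 -0.707
outer loop
vertex -3.71 2.617 3.793
vertex -4.005 3.333 3.376
vertex -2.749 2.667 3.2
endloop
endfacet
facet normal 0.335 -0.814 0.475
outer loop
vertex -2.035 3.687 4.444
vertex -3.71 2.617 3.793
vertex -2.749 2.667 3.2
endloop
endfacet
facet normal -0.406 -0.579 -0.707
outer loop
vertex -2.749 2.667 3.2
vertex -4.005 3.333 3.376
vertex -3.045 3.383 2.783
endloop
endfacet
facet normal 0.850 0.046 -0.525
outer loop
vertex -3.045 3.383 2.783
vertex -2.035 3.687 4.444
vertex -2.749 2.667 3.2
endloop
endfacet
facet normal -0.850 -0.045 0.525
outer loop
vertex -3.71 2.617 3.793
vertex -3.291 4.353 4.62
vertex -4.005 3.333 3.376
endloop
endfacet
facet normal 0.335 -0.814 0.474
outer loop
vertex -2.995 3.637 5.037
vertex -3.71 2.617 3.793
vertex -2.035 3.687 4.444
endloop
endfacet
facet normal -0.850 -0.045 0.525
outer loop
vertex -2.995 3.637 5.037
vertex -3.291 4.353 4.62
vertex -3.71 2.617 3.793
endloop
endfacet
facet normal -0.336 0.814 -0.475
outer loop
vertex -4.005 3.333 3.376
vertex -3.291 4.353 4.62
vertex -3.045 3.383 2.783
endloop
endfacet
facet normal 0.850 0.044 -0.525
outer loop
vertex -2.33 4.403 4.027
vertex -2.035 3.687 4.444
vertex -3.045 3.383 2.783
endloop
endfacet
facet normal -0.335 0.814 -0.475
outer loop
vertex -3.045 3.383 2.783
vertex -3.291 4.353 4.62
vertex -2.33 4.403 4.027
endloop
endfacet
facet normal 0.406 0.579 0.707
outer loop
vertex -2.33 4.403 4.027
vertex -2.995 3.637 5.037
vertex -2.035 3.687 4.444
endloop
endfacet
facet normal 0.406 0.579 0.707
outer loop
vertex -3.291 4.353 4.62
vertex -2.995 3.637 5.037
vertex -2.33 4.403 4.027
endloop
endfacet
facet normal 0.412 -0.335 -0.847
outer loop
vertex 0.118 -4.383 -1.268
vertex -0.355 -3.945 -1.671
vertex 0.335 -3.775 -1.403
endloop
endfacet
facet normal 0.650 -0.064 0.757
outer loop
vertex 0.118 -4.383 -1.268
vertex 0.335 -3.775 -1.403
vertex -1.105 -3.335 -0.129
endloop
endfacet
facet normal 0.412 -0.334 -0.848
outer loop
vertex 0.335 -3.775 -1.403
vertex -0.355 -3.945 -1.671
vertex 0.033 -3.295 -1.739
endloop
endfacet
facet normal 0.592 0.678 0.436
outer loop
vertex 0.335 -3.775 -1.403
vertex 0.033 -3.295 -1.739
vertex -1.105 -3.335 -0.129
endloop
endfacet
facet normal 0.413 -0.335 -0.847
outer loop
vertex 0.033 -3.295 -1.739
vertex -0.355 -3.945 -1.671
vertex -0.561 -3.305 -2.025
endloop
endfacet
facet normal -0.021 1.000 0.010
outer loop
vertex 0.033 -3.295 -1.739
vertex -0.561 -3.305 -2.025
vertex -1.105 -3.335 -0.129
endloop
endfacet
facet normal 0.412 -0.336 -0.847
outer loop
vertex -0.561 -3.305 -2.025
vertex -0.355 -3.945 -1.671
vertex -1.001 -3.796 -2.044
endloop
endfacet
facet normal -0.726 0.658 -0.198
outer loop
vertex -0.561 -3.305 -2.025
vertex -1.001 -3.796 -2.044
vertex -1.105 -3.335 -0.129
endloop
endfacet
facet normal 0.412 -0.335 -0.847
outer loop
vertex -1.001 -3.796 -2.044
vertex -0.355 -3.945 -1.671
vertex -0.954 -4.4 -1.782
endloop
endfacet
facet normal -0.995 -0.091 -0.032
outer loop
vertex -1.001 -3.796 -2.044
vertex -0.954 -4.4 -1.782
vertex -1.105 -3.335 -0.129
endloop
endfacet
facet normal 0.412 -0.335 -0.848
outer loop
vertex -0.954 -4.4 -1.782
vertex -0.355 -3.945 -1.671
vertex -0.456 -4.661 -1.437
endloop
endfacet
facet normal -0.623 -0.682 0.383
outer loop
vertex -0.954 -4.4 -1.782
vertex -0.456 -4.661 -1.437
vertex -1.105 -3.335 -0.129
endloop
endfacet
facet normal 0.412 -0.335 -0.847
outer loop
vertex -0.456 -4.661 -1.437
vertex -0.355 -3.945 -1.671
vertex 0.118 -4.383 -1.268
endloop
endfacet
facet normal 0.109 -0.671 0.734
outer loop
vertex -0.456 -4.661 -1.437
vertex 0.118 -4.383 -1.268
vertex -1.105 -3.335 -0.129
endloop
endfacet

endsolid


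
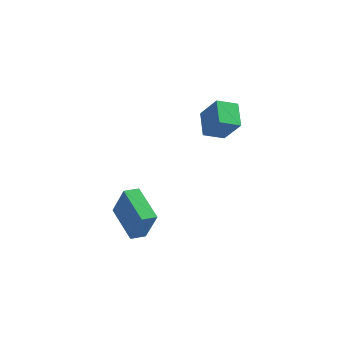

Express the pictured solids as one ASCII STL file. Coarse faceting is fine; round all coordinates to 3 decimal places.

solid 
facet normal -0.740 0.513 0.435
outer loop
vertex -0.366 -3.256 -0.235
vertex 0.069 -2.564 -0.312
vertex -1.158 -2.948 -1.946
endloop
endfacet
facet normal -0.530 -0.843 0.093
outer loop
vertex 0.411 -4.036 -2.868
vertex -0.366 -3.256 -0.235
vertex -1.158 -2.948 -1.946
endloop
endfacet
facet normal -0.740 0.513 0.435
outer loop
vertex -1.158 -2.948 -1.946
vertex 0.069 -2.564 -0.312
vertex -0.724 -2.257 -2.023
endloop
endfacet
facet normal -0.415 0.161 -0.896
outer loop
vertex -0.724 -2.257 -2.023
vertex 0.411 -4.036 -2.868
vertex -1.158 -2.948 -1.946
endloop
endfacet
facet normal 0.415 -0.161 0.896
outer loop
vertex -0.366 -3.256 -0.235
vertex 1.638 -3.652 -1.234
vertex 0.069 -2.564 -0.312
endloop
endfacet
facet normal -0.529 -0.843 0.094
outer loop
vertex 1.204 -4.343 -1.157
vertex -0.366 -3.256 -0.235
vertex 0.411 -4.036 -2.868
endloop
endfacet
facet normal 0.415 -0.161 0.896
outer loop
vertex 1.204 -4.343 -1.157
vertex 1.638 -3.652 -1.234
vertex -0.366 -3.256 -0.235
endloop
endfacet
facet normal 0.529 0.843 -0.094
outer loop
vertex 0.069 -2.564 -0.312
vertex 1.638 -3.652 -1.234
vertex -0.724 -2.257 -2.023
endloop
endfacet
facet normal -0.415 0.161 -0.896
outer loop
vertex 0.846 -3.344 -2.945
vertex 0.411 -4.036 -2.868
vertex -0.724 -2.257 -2.023
endloop
endfacet
facet normal 0.529 0.843 -0.093
outer loop
vertex -0.724 -2.257 -2.023
vertex 1.638 -3.652 -1.234
vertex 0.846 -3.344 -2.945
endloop
endfacet
facet normal 0.740 -0.513 -0.435
outer loop
vertex 0.846 -3.344 -2.945
vertex 1.204 -4.343 -1.157
vertex 0.411 -4.036 -2.868
endloop
endfacet
facet normal 0.740 -0.513 -0.435
outer loop
vertex 1.638 -3.652 -1.234
vertex 1.204 -4.343 -1.157
vertex 0.846 -3.344 -2.945
endloop
endfacet
facet normal -0.639 -0.686 0.349
outer loop
vertex 2.681 0.283 4.939
vertex 1.667 0.59 3.687
vertex 3.359 -0.758 4.135
endloop
endfacet
facet normal 0.618 -0.187 0.763
outer loop
vertex 4.093 0.03 3.733
vertex 2.681 0.283 4.939
vertex 3.359 -0.758 4.135
endloop
endfacet
facet normal -0.639 -0.685 0.350
outer loop
vertex 3.359 -0.758 4.135
vertex 1.667 0.59 3.687
vertex 2.345 -0.452 2.883
endloop
endfacet
facet normal 0.458 -0.704 -0.543
outer loop
vertex 2.345 -0.452 2.883
vertex 4.093 0.03 3.733
vertex 3.359 -0.758 4.135
endloop
endfacet
facet normal -0.458 0.704 0.543
outer loop
vertex 2.681 0.283 4.939
vertex 2.401 1.378 3.285
vertex 1.667 0.59 3.687
endloop
endfacet
facet normal 0.619 -0.187 0.763
outer loop
vertex 3.415 1.072 4.537
vertex 2.681 0.283 4.939
vertex 4.093 0.03 3.733
endloop
endfacet
facet normal -0.459 0.703 0.543
outer loop
vertex 3.415 1.072 4.537
vertex 2.401 1.378 3.285
vertex 2.681 0.283 4.939
endloop
endfacet
facet normal -0.618 0.187 -0.763
outer loop
vertex 1.667 0.59 3.687
vertex 2.401 1.378 3.285
vertex 2.345 -0.452 2.883
endloop
endfacet
facet normal 0.458 -0.703 -0.544
outer loop
vertex 3.079 0.337 2.481
vertex 4.093 0.03 3.733
vertex 2.345 -0.452 2.883
endloop
endfacet
facet normal -0.619 0.187 -0.763
outer loop
vertex 2.345 -0.452 2.883
vertex 2.401 1.378 3.285
vertex 3.079 0.337 2.481
endloop
endfacet
facet normal 0.639 0.685 -0.349
outer loop
vertex 3.079 0.337 2.481
vertex 3.415 1.072 4.537
vertex 4.093 0.03 3.733
endloop
endfacet
facet normal 0.638 0.686 -0.349
outer loop
vertex 2.401 1.378 3.285
vertex 3.415 1.072 4.537
vertex 3.079 0.337 2.481
endloop
endfacet

endsolid


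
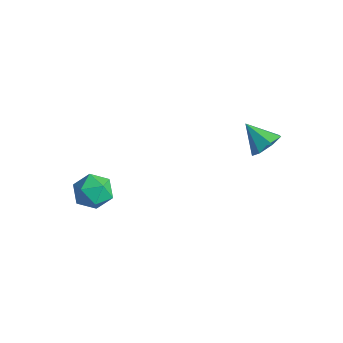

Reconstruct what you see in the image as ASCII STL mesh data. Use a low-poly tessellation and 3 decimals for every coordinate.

solid 
facet normal 0.758 0.183 -0.626
outer loop
vertex 5.012 3.791 1.079
vertex 4.622 3.21 0.437
vertex 4.488 4.144 0.548
endloop
endfacet
facet normal -0.218 0.700 0.680
outer loop
vertex 5.012 3.791 1.079
vertex 4.488 4.144 0.548
vertex 3.378 2.91 1.463
endloop
endfacet
facet normal 0.758 0.183 -0.626
outer loop
vertex 4.488 4.144 0.548
vertex 4.622 3.21 0.437
vertex 4.065 3.793 -0.067
endloop
endfacet
facet normal -0.708 0.701 0.087
outer loop
vertex 4.488 4.144 0.548
vertex 4.065 3.793 -0.067
vertex 3.378 2.91 1.463
endloop
endfacet
facet normal 0.758 0.183 -0.626
outer loop
vertex 4.065 3.793 -0.067
vertex 4.622 3.21 0.437
vertex 4.061 3.003 -0.302
endloop
endfacet
facet normal -0.929 0.110 -0.354
outer loop
vertex 4.065 3.793 -0.067
vertex 4.061 3.003 -0.302
vertex 3.378 2.91 1.463
endloop
endfacet
facet normal 0.758 0.182 -0.626
outer loop
vertex 4.061 3.003 -0.302
vertex 4.622 3.21 0.437
vertex 4.479 2.369 0.019
endloop
endfacet
facet normal -0.714 -0.628 -0.309
outer loop
vertex 4.061 3.003 -0.302
vertex 4.479 2.369 0.019
vertex 3.378 2.91 1.463
endloop
endfacet
facet normal 0.758 0.182 -0.626
outer loop
vertex 4.479 2.369 0.019
vertex 4.622 3.21 0.437
vertex 5.004 2.368 0.654
endloop
endfacet
facet normal -0.226 -0.956 0.186
outer loop
vertex 4.479 2.369 0.019
vertex 5.004 2.368 0.654
vertex 3.378 2.91 1.463
endloop
endfacet
facet normal 0.758 0.183 -0.626
outer loop
vertex 5.004 2.368 0.654
vertex 4.622 3.21 0.437
vertex 5.241 3.001 1.126
endloop
endfacet
facet normal 0.168 -0.629 0.759
outer loop
vertex 5.004 2.368 0.654
vertex 5.241 3.001 1.126
vertex 3.378 2.91 1.463
endloop
endfacet
facet normal 0.758 0.183 -0.626
outer loop
vertex 5.241 3.001 1.126
vertex 4.622 3.21 0.437
vertex 5.012 3.791 1.079
endloop
endfacet
facet normal 0.172 0.108 0.979
outer loop
vertex 5.241 3.001 1.126
vertex 5.012 3.791 1.079
vertex 3.378 2.91 1.463
endloop
endfacet
facet normal -0.903 0.103 0.417
outer loop
vertex -2.105 -2.6 -3.75
vertex -2.123 -3.721 -3.512
vertex -1.688 -2.981 -2.753
endloop
endfacet
facet normal -0.521 0.702 0.486
outer loop
vertex -2.105 -2.6 -3.75
vertex -1.688 -2.981 -2.753
vertex -1.13 -2.165 -3.334
endloop
endfacet
facet normal -0.341 0.925 -0.168
outer loop
vertex -2.105 -2.6 -3.75
vertex -1.13 -2.165 -3.334
vertex -1.22 -2.401 -4.452
endloop
endfacet
facet normal -0.612 0.465 -0.640
outer loop
vertex -2.105 -2.6 -3.75
vertex -1.22 -2.401 -4.452
vertex -1.835 -3.362 -4.562
endloop
endfacet
facet normal -0.960 -0.044 -0.278
outer loop
vertex -2.105 -2.6 -3.75
vertex -1.835 -3.362 -4.562
vertex -2.123 -3.721 -3.512
endloop
endfacet
facet normal 0.080 0.541 0.837
outer loop
vertex -1.13 -2.165 -3.334
vertex -1.688 -2.981 -2.753
vertex -0.545 -3.018 -2.838
endloop
endfacet
facet normal -0.539 -0.427 0.726
outer loop
vertex -1.688 -2.981 -2.753
vertex -2.123 -3.721 -3.512
vertex -1.16 -3.979 -2.948
endloop
endfacet
facet normal -0.630 -0.665 -0.400
outer loop
vertex -2.123 -3.721 -3.512
vertex -1.835 -3.362 -4.562
vertex -1.25 -4.215 -4.066
endloop
endfacet
facet normal -0.068 0.156 -0.985
outer loop
vertex -1.835 -3.362 -4.562
vertex -1.22 -2.401 -4.452
vertex -0.692 -3.399 -4.647
endloop
endfacet
facet normal 0.371 0.902 -0.220
outer loop
vertex -1.22 -2.401 -4.452
vertex -1.13 -2.165 -3.334
vertex -0.257 -2.659 -3.888
endloop
endfacet
facet normal 0.612 -0.465 0.640
outer loop
vertex -0.275 -3.78 -3.65
vertex -0.545 -3.018 -2.838
vertex -1.16 -3.979 -2.948
endloop
endfacet
facet normal 0.341 -0.925 0.168
outer loop
vertex -0.275 -3.78 -3.65
vertex -1.16 -3.979 -2.948
vertex -1.25 -4.215 -4.066
endloop
endfacet
facet normal 0.521 -0.702 -0.486
outer loop
vertex -0.275 -3.78 -3.65
vertex -1.25 -4.215 -4.066
vertex -0.692 -3.399 -4.647
endloop
endfacet
facet normal 0.903 -0.103 -0.417
outer loop
vertex -0.275 -3.78 -3.65
vertex -0.692 -3.399 -4.647
vertex -0.257 -2.659 -3.888
endloop
endfacet
facet normal 0.960 0.044 0.278
outer loop
vertex -0.275 -3.78 -3.65
vertex -0.257 -2.659 -3.888
vertex -0.545 -3.018 -2.838
endloop
endfacet
facet normal 0.068 -0.156 0.985
outer loop
vertex -1.16 -3.979 -2.948
vertex -0.545 -3.018 -2.838
vertex -1.688 -2.981 -2.753
endloop
endfacet
facet normal -0.371 -0.902 0.220
outer loop
vertex -1.25 -4.215 -4.066
vertex -1.16 -3.979 -2.948
vertex -2.123 -3.721 -3.512
endloop
endfacet
facet normal -0.080 -0.541 -0.837
outer loop
vertex -0.692 -3.399 -4.647
vertex -1.25 -4.215 -4.066
vertex -1.835 -3.362 -4.562
endloop
endfacet
facet normal 0.539 0.427 -0.726
outer loop
vertex -0.257 -2.659 -3.888
vertex -0.692 -3.399 -4.647
vertex -1.22 -2.401 -4.452
endloop
endfacet
facet normal 0.630 0.665 0.400
outer loop
vertex -0.545 -3.018 -2.838
vertex -0.257 -2.659 -3.888
vertex -1.13 -2.165 -3.334
endloop
endfacet

endsolid


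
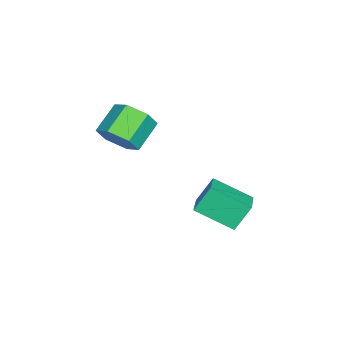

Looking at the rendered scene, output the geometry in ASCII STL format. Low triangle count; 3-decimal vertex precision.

solid 
facet normal 0.758 -0.327 -0.564
outer loop
vertex 1.729 -0.708 1.312
vertex 1.223 -0.43 0.471
vertex 1.85 0.23 0.931
endloop
endfacet
facet normal 0.641 0.216 0.736
outer loop
vertex 1.729 -0.708 1.312
vertex 1.85 0.23 0.931
vertex 0.523 -0.188 2.209
endloop
endfacet
facet normal 0.641 0.216 0.736
outer loop
vertex 0.523 -0.188 2.209
vertex 1.85 0.23 0.931
vertex 0.644 0.75 1.829
endloop
endfacet
facet normal -0.758 0.327 0.565
outer loop
vertex 0.523 -0.188 2.209
vertex 0.644 0.75 1.829
vertex 0.017 0.09 1.369
endloop
endfacet
facet normal 0.758 -0.327 -0.564
outer loop
vertex 1.85 0.23 0.931
vertex 1.223 -0.43 0.471
vertex 1.344 0.508 0.09
endloop
endfacet
facet normal 0.423 0.905 0.044
outer loop
vertex 1.85 0.23 0.931
vertex 1.344 0.508 0.09
vertex 0.644 0.75 1.829
endloop
endfacet
facet normal 0.424 0.905 0.045
outer loop
vertex 0.644 0.75 1.829
vertex 1.344 0.508 0.09
vertex 0.139 1.028 0.988
endloop
endfacet
facet normal -0.758 0.328 0.564
outer loop
vertex 0.644 0.75 1.829
vertex 0.139 1.028 0.988
vertex 0.017 0.09 1.369
endloop
endfacet
facet normal 0.758 -0.327 -0.565
outer loop
vertex 1.344 0.508 0.09
vertex 1.223 -0.43 0.471
vertex 0.717 -0.152 -0.369
endloop
endfacet
facet normal -0.218 0.688 -0.692
outer loop
vertex 1.344 0.508 0.09
vertex 0.717 -0.152 -0.369
vertex 0.139 1.028 0.988
endloop
endfacet
facet normal -0.217 0.689 -0.692
outer loop
vertex 0.139 1.028 0.988
vertex 0.717 -0.152 -0.369
vertex -0.489 0.368 0.528
endloop
endfacet
facet normal -0.758 0.328 0.564
outer loop
vertex 0.139 1.028 0.988
vertex -0.489 0.368 0.528
vertex 0.017 0.09 1.369
endloop
endfacet
facet normal 0.758 -0.327 -0.565
outer loop
vertex 0.717 -0.152 -0.369
vertex 1.223 -0.43 0.471
vertex 0.596 -1.09 0.011
endloop
endfacet
facet normal -0.641 -0.216 -0.737
outer loop
vertex 0.717 -0.152 -0.369
vertex 0.596 -1.09 0.011
vertex -0.489 0.368 0.528
endloop
endfacet
facet normal -0.641 -0.216 -0.736
outer loop
vertex -0.489 0.368 0.528
vertex 0.596 -1.09 0.011
vertex -0.61 -0.57 0.909
endloop
endfacet
facet normal -0.758 0.327 0.564
outer loop
vertex -0.489 0.368 0.528
vertex -0.61 -0.57 0.909
vertex 0.017 0.09 1.369
endloop
endfacet
facet normal 0.758 -0.328 -0.564
outer loop
vertex 0.596 -1.09 0.011
vertex 1.223 -0.43 0.471
vertex 1.101 -1.368 0.852
endloop
endfacet
facet normal -0.423 -0.905 -0.045
outer loop
vertex 0.596 -1.09 0.011
vertex 1.101 -1.368 0.852
vertex -0.61 -0.57 0.909
endloop
endfacet
facet normal -0.423 -0.905 -0.044
outer loop
vertex -0.61 -0.57 0.909
vertex 1.101 -1.368 0.852
vertex -0.104 -0.848 1.75
endloop
endfacet
facet normal -0.758 0.327 0.564
outer loop
vertex -0.61 -0.57 0.909
vertex -0.104 -0.848 1.75
vertex 0.017 0.09 1.369
endloop
endfacet
facet normal 0.758 -0.328 -0.564
outer loop
vertex 1.101 -1.368 0.852
vertex 1.223 -0.43 0.471
vertex 1.729 -0.708 1.312
endloop
endfacet
facet normal 0.218 -0.689 0.691
outer loop
vertex 1.101 -1.368 0.852
vertex 1.729 -0.708 1.312
vertex -0.104 -0.848 1.75
endloop
endfacet
facet normal 0.218 -0.688 0.692
outer loop
vertex -0.104 -0.848 1.75
vertex 1.729 -0.708 1.312
vertex 0.523 -0.188 2.209
endloop
endfacet
facet normal -0.758 0.327 0.565
outer loop
vertex -0.104 -0.848 1.75
vertex 0.523 -0.188 2.209
vertex 0.017 0.09 1.369
endloop
endfacet
facet normal -0.329 0.450 0.831
outer loop
vertex -0.652 3.246 -2.675
vertex 0.867 3.436 -2.177
vertex -0.57 4.999 -3.592
endloop
endfacet
facet normal -0.944 -0.118 -0.309
outer loop
vertex -0.107 4.364 -4.763
vertex -0.652 3.246 -2.675
vertex -0.57 4.999 -3.592
endloop
endfacet
facet normal -0.328 0.450 0.830
outer loop
vertex -0.57 4.999 -3.592
vertex 0.867 3.436 -2.177
vertex 0.949 5.188 -3.094
endloop
endfacet
facet normal 0.042 0.885 -0.463
outer loop
vertex 0.949 5.188 -3.094
vertex -0.107 4.364 -4.763
vertex -0.57 4.999 -3.592
endloop
endfacet
facet normal -0.041 -0.885 0.464
outer loop
vertex -0.652 3.246 -2.675
vertex 1.33 2.801 -3.348
vertex 0.867 3.436 -2.177
endloop
endfacet
facet normal -0.944 -0.118 -0.309
outer loop
vertex -0.189 2.612 -3.846
vertex -0.652 3.246 -2.675
vertex -0.107 4.364 -4.763
endloop
endfacet
facet normal -0.042 -0.885 0.463
outer loop
vertex -0.189 2.612 -3.846
vertex 1.33 2.801 -3.348
vertex -0.652 3.246 -2.675
endloop
endfacet
facet normal 0.944 0.118 0.309
outer loop
vertex 0.867 3.436 -2.177
vertex 1.33 2.801 -3.348
vertex 0.949 5.188 -3.094
endloop
endfacet
facet normal 0.041 0.885 -0.463
outer loop
vertex 1.412 4.554 -4.265
vertex -0.107 4.364 -4.763
vertex 0.949 5.188 -3.094
endloop
endfacet
facet normal 0.944 0.118 0.309
outer loop
vertex 0.949 5.188 -3.094
vertex 1.33 2.801 -3.348
vertex 1.412 4.554 -4.265
endloop
endfacet
facet normal 0.329 -0.450 -0.830
outer loop
vertex 1.412 4.554 -4.265
vertex -0.189 2.612 -3.846
vertex -0.107 4.364 -4.763
endloop
endfacet
facet normal 0.328 -0.450 -0.831
outer loop
vertex 1.33 2.801 -3.348
vertex -0.189 2.612 -3.846
vertex 1.412 4.554 -4.265
endloop
endfacet

endsolid
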